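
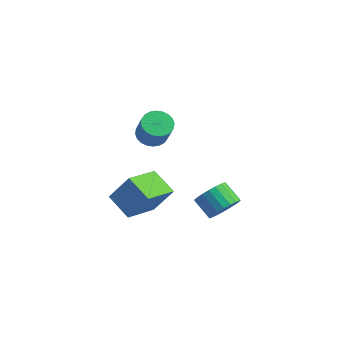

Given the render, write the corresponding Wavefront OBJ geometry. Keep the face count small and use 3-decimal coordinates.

v -0.028 -1.464 1.528
v 0.641 -1.121 1.284
v 1.296 -1.513 2.528
v 0.628 -1.856 2.772
v 0.503 -0.887 1.43
v 1.159 -1.279 2.674
v 0.285 -0.741 1.591
v 0.94 -1.133 2.835
v 0.019 -0.705 1.743
v 0.674 -1.097 2.987
v -0.254 -0.785 1.861
v 0.401 -1.177 3.106
v -0.493 -0.968 1.929
v 0.162 -1.36 3.174
v -0.661 -1.226 1.936
v -0.005 -1.618 3.181
v -0.732 -1.521 1.881
v -0.077 -1.913 3.125
v -0.696 -1.807 1.772
v -0.041 -2.199 3.016
v -0.559 -2.041 1.626
v 0.097 -2.433 2.87
v -0.34 -2.187 1.465
v 0.315 -2.579 2.709
v -0.074 -2.223 1.313
v 0.581 -2.615 2.557
v 0.199 -2.143 1.194
v 0.854 -2.535 2.439
v 0.438 -1.96 1.126
v 1.093 -2.352 2.371
v 0.605 -1.702 1.119
v 1.261 -2.094 2.364
v 0.677 -1.407 1.175
v 1.332 -1.799 2.419
v -0.531 -0.718 -4.731
v -0.565 -2.669 -4.07
v -1.894 -0.454 -4.02
v -1.928 -2.405 -3.359
v 0.328 -0.235 -3.261
v 0.294 -2.186 -2.6
v -1.035 0.029 -2.55
v -1.069 -1.922 -1.889
v 3.274 -0.122 -3.23
v 3.812 0.012 -2.508
v 2.804 0.177 -1.788
v 2.266 0.042 -2.51
v 3.772 0.364 -2.644
v 2.764 0.528 -1.923
v 3.647 0.631 -2.88
v 2.639 0.795 -2.16
v 3.457 0.768 -3.177
v 2.449 0.932 -2.457
v 3.235 0.751 -3.484
v 2.227 0.915 -2.763
v 3.02 0.583 -3.746
v 2.012 0.747 -3.026
v 2.849 0.293 -3.919
v 1.841 0.458 -3.199
v 2.752 -0.068 -3.973
v 1.744 0.096 -3.253
v 2.745 -0.439 -3.899
v 1.736 -0.275 -3.179
v 2.829 -0.755 -3.709
v 1.821 -0.591 -2.988
v 2.99 -0.962 -3.436
v 1.982 -0.798 -2.716
v 3.201 -1.023 -3.128
v 2.192 -0.859 -2.407
v 3.424 -0.929 -2.837
v 2.416 -0.765 -2.116
v 3.621 -0.695 -2.614
v 2.613 -0.531 -1.894
v 3.758 -0.362 -2.498
v 2.75 -0.198 -1.778
f 2 1 5
f 2 5 3
f 3 5 6
f 3 6 4
f 5 1 7
f 5 7 6
f 6 7 8
f 6 8 4
f 7 1 9
f 7 9 8
f 8 9 10
f 8 10 4
f 9 1 11
f 9 11 10
f 10 11 12
f 10 12 4
f 11 1 13
f 11 13 12
f 12 13 14
f 12 14 4
f 13 1 15
f 13 15 14
f 14 15 16
f 14 16 4
f 15 1 17
f 15 17 16
f 16 17 18
f 16 18 4
f 17 1 19
f 17 19 18
f 18 19 20
f 18 20 4
f 19 1 21
f 19 21 20
f 20 21 22
f 20 22 4
f 21 1 23
f 21 23 22
f 22 23 24
f 22 24 4
f 23 1 25
f 23 25 24
f 24 25 26
f 24 26 4
f 25 1 27
f 25 27 26
f 26 27 28
f 26 28 4
f 27 1 29
f 27 29 28
f 28 29 30
f 28 30 4
f 29 1 31
f 29 31 30
f 30 31 32
f 30 32 4
f 31 1 33
f 31 33 32
f 32 33 34
f 32 34 4
f 33 1 2
f 33 2 34
f 34 2 3
f 34 3 4
f 36 38 35
f 39 36 35
f 35 38 37
f 37 39 35
f 36 42 38
f 40 36 39
f 40 42 36
f 38 42 37
f 41 39 37
f 37 42 41
f 41 40 39
f 42 40 41
f 44 43 47
f 44 47 45
f 45 47 48
f 45 48 46
f 47 43 49
f 47 49 48
f 48 49 50
f 48 50 46
f 49 43 51
f 49 51 50
f 50 51 52
f 50 52 46
f 51 43 53
f 51 53 52
f 52 53 54
f 52 54 46
f 53 43 55
f 53 55 54
f 54 55 56
f 54 56 46
f 55 43 57
f 55 57 56
f 56 57 58
f 56 58 46
f 57 43 59
f 57 59 58
f 58 59 60
f 58 60 46
f 59 43 61
f 59 61 60
f 60 61 62
f 60 62 46
f 61 43 63
f 61 63 62
f 62 63 64
f 62 64 46
f 63 43 65
f 63 65 64
f 64 65 66
f 64 66 46
f 65 43 67
f 65 67 66
f 66 67 68
f 66 68 46
f 67 43 69
f 67 69 68
f 68 69 70
f 68 70 46
f 69 43 71
f 69 71 70
f 70 71 72
f 70 72 46
f 71 43 73
f 71 73 72
f 72 73 74
f 72 74 46
f 73 43 44
f 73 44 74
f 74 44 45
f 74 45 46



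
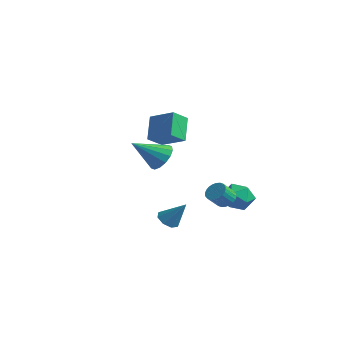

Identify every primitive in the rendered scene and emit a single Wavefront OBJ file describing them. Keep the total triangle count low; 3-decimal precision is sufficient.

v 2.307 0.713 -0.14
v 3.092 1.289 0.284
v 3.448 -0.469 -0.644
v 4.233 0.107 -0.22
v 3.523 -0.37 0.41
v 2.818 0.361 0.722
v 3.722 0.459 -1.082
v 3.017 1.19 -0.77
v 3.966 1.132 -0.298
v 3.844 0.62 0.624
v 2.696 0.2 -0.984
v 2.574 -0.312 -0.062
v 3.774 -1.044 0.281
v 4.443 -1.004 0.396
v 4.355 -1.777 1.174
v 3.686 -1.816 1.059
v 4.351 -0.823 0.566
v 4.262 -1.595 1.344
v 4.17 -0.675 0.692
v 4.082 -1.447 1.47
v 3.93 -0.583 0.756
v 3.841 -1.355 1.534
v 3.665 -0.561 0.747
v 3.577 -1.334 1.526
v 3.418 -0.613 0.668
v 3.329 -1.385 1.446
v 3.224 -0.731 0.529
v 3.136 -1.503 1.308
v 3.114 -0.896 0.353
v 3.026 -1.668 1.131
v 3.105 -1.083 0.166
v 3.017 -1.856 0.944
v 3.198 -1.265 -0.004
v 3.109 -2.037 0.774
v 3.378 -1.413 -0.13
v 3.29 -2.185 0.648
v 3.619 -1.505 -0.194
v 3.53 -2.277 0.584
v 3.883 -1.526 -0.186
v 3.795 -2.299 0.593
v 4.131 -1.475 -0.106
v 4.042 -2.247 0.672
v 4.324 -1.357 0.032
v 4.236 -2.129 0.811
v 4.434 -1.192 0.209
v 4.346 -1.964 0.987
v 2.419 -4.19 -0.797
v 2.939 -3.957 -1.254
v 3.401 -3.77 0.537
v 2.578 -3.553 -1.116
v 2.124 -3.522 -0.791
v 1.843 -3.883 -0.47
v 1.899 -4.424 -0.341
v 2.259 -4.828 -0.479
v 2.713 -4.858 -0.804
v 2.995 -4.498 -1.124
v -5.063 1.497 3.545
v -3.441 1.856 4.238
v -4.995 2.603 2.81
v -3.372 2.962 3.502
v -4.268 0.538 2.178
v -2.645 0.897 2.87
v -4.199 1.644 1.442
v -2.577 2.003 2.135
v -0.805 -1.609 2.293
v -0.491 -1.102 3.108
v -1.655 -3.131 3.567
v -0.97 -0.917 3.009
v -1.405 -0.917 2.719
v -1.679 -1.103 2.315
v -1.719 -1.424 1.904
v -1.514 -1.795 1.598
v -1.119 -2.116 1.478
v -0.64 -2.301 1.576
v -0.206 -2.3 1.866
v 0.069 -2.115 2.271
v 0.109 -1.793 2.681
v -0.096 -1.423 2.987
f 1 12 6
f 1 6 2
f 1 2 8
f 1 8 11
f 1 11 12
f 2 6 10
f 6 12 5
f 12 11 3
f 11 8 7
f 8 2 9
f 4 10 5
f 4 5 3
f 4 3 7
f 4 7 9
f 4 9 10
f 5 10 6
f 3 5 12
f 7 3 11
f 9 7 8
f 10 9 2
f 14 13 17
f 14 17 15
f 15 17 18
f 15 18 16
f 17 13 19
f 17 19 18
f 18 19 20
f 18 20 16
f 19 13 21
f 19 21 20
f 20 21 22
f 20 22 16
f 21 13 23
f 21 23 22
f 22 23 24
f 22 24 16
f 23 13 25
f 23 25 24
f 24 25 26
f 24 26 16
f 25 13 27
f 25 27 26
f 26 27 28
f 26 28 16
f 27 13 29
f 27 29 28
f 28 29 30
f 28 30 16
f 29 13 31
f 29 31 30
f 30 31 32
f 30 32 16
f 31 13 33
f 31 33 32
f 32 33 34
f 32 34 16
f 33 13 35
f 33 35 34
f 34 35 36
f 34 36 16
f 35 13 37
f 35 37 36
f 36 37 38
f 36 38 16
f 37 13 39
f 37 39 38
f 38 39 40
f 38 40 16
f 39 13 41
f 39 41 40
f 40 41 42
f 40 42 16
f 41 13 43
f 41 43 42
f 42 43 44
f 42 44 16
f 43 13 45
f 43 45 44
f 44 45 46
f 44 46 16
f 45 13 14
f 45 14 46
f 46 14 15
f 46 15 16
f 48 47 50
f 48 50 49
f 50 47 51
f 50 51 49
f 51 47 52
f 51 52 49
f 52 47 53
f 52 53 49
f 53 47 54
f 53 54 49
f 54 47 55
f 54 55 49
f 55 47 56
f 55 56 49
f 56 47 48
f 56 48 49
f 58 60 57
f 61 58 57
f 57 60 59
f 59 61 57
f 58 64 60
f 62 58 61
f 62 64 58
f 60 64 59
f 63 61 59
f 59 64 63
f 63 62 61
f 64 62 63
f 66 65 68
f 66 68 67
f 68 65 69
f 68 69 67
f 69 65 70
f 69 70 67
f 70 65 71
f 70 71 67
f 71 65 72
f 71 72 67
f 72 65 73
f 72 73 67
f 73 65 74
f 73 74 67
f 74 65 75
f 74 75 67
f 75 65 76
f 75 76 67
f 76 65 77
f 76 77 67
f 77 65 78
f 77 78 67
f 78 65 66
f 78 66 67



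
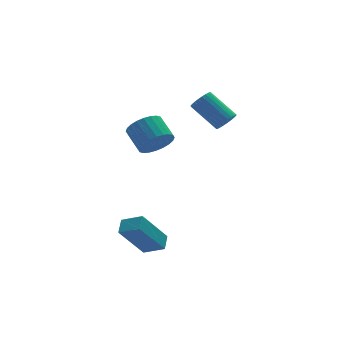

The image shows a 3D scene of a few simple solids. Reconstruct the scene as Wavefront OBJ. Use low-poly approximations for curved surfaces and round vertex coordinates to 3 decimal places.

v -3.765 -2.831 -0.979
v -3.397 -2.174 -0.63
v -4.52 -2.162 -1.442
v -4.152 -1.505 -1.092
v -2.528 -2.615 -2.688
v -2.16 -1.958 -2.338
v -3.283 -1.946 -3.15
v -2.915 -1.289 -2.801
v -1.879 0.123 2.474
v -1.007 0.144 2.697
v -1.21 1.238 3.388
v -2.081 1.217 3.166
v -1.006 0.331 2.4
v -1.209 1.426 3.091
v -1.138 0.487 2.115
v -1.341 1.581 2.806
v -1.383 0.588 1.884
v -1.586 1.682 2.575
v -1.704 0.617 1.743
v -1.906 1.712 2.434
v -2.051 0.572 1.713
v -2.253 1.666 2.405
v -2.371 0.458 1.8
v -2.574 1.552 2.491
v -2.617 0.293 1.989
v -2.82 1.387 2.68
v -2.75 0.102 2.252
v -2.953 1.196 2.943
v -2.751 -0.086 2.549
v -2.954 1.009 3.24
v -2.619 -0.241 2.834
v -2.822 0.853 3.525
v -2.374 -0.342 3.065
v -2.577 0.752 3.756
v -2.054 -0.372 3.206
v -2.256 0.723 3.897
v -1.707 -0.326 3.235
v -1.909 0.768 3.927
v -1.386 -0.212 3.149
v -1.589 0.882 3.84
v -1.14 -0.047 2.96
v -1.343 1.047 3.651
v 2.571 2.684 1.779
v 2.888 2.449 2.283
v 2.065 3.66 3.365
v 1.749 3.896 2.861
v 3.045 2.626 2.205
v 2.223 3.837 3.286
v 3.131 2.812 2.062
v 2.309 4.023 3.143
v 3.131 2.978 1.876
v 2.309 4.19 2.957
v 3.046 3.1 1.675
v 2.224 4.311 2.756
v 2.889 3.158 1.49
v 2.067 4.37 2.571
v 2.683 3.145 1.349
v 1.861 4.356 2.43
v 2.461 3.061 1.274
v 1.638 4.272 2.355
v 2.255 2.92 1.275
v 1.432 4.131 2.357
v 2.097 2.743 1.354
v 1.275 3.954 2.435
v 2.011 2.557 1.497
v 1.189 3.768 2.578
v 2.011 2.39 1.683
v 1.189 3.602 2.764
v 2.096 2.269 1.884
v 1.274 3.48 2.965
v 2.253 2.21 2.069
v 1.431 3.422 3.15
v 2.459 2.224 2.21
v 1.637 3.435 3.291
v 2.682 2.308 2.285
v 1.859 3.519 3.366
f 2 4 1
f 5 2 1
f 1 4 3
f 3 5 1
f 2 8 4
f 6 2 5
f 6 8 2
f 4 8 3
f 7 5 3
f 3 8 7
f 7 6 5
f 8 6 7
f 10 9 13
f 10 13 11
f 11 13 14
f 11 14 12
f 13 9 15
f 13 15 14
f 14 15 16
f 14 16 12
f 15 9 17
f 15 17 16
f 16 17 18
f 16 18 12
f 17 9 19
f 17 19 18
f 18 19 20
f 18 20 12
f 19 9 21
f 19 21 20
f 20 21 22
f 20 22 12
f 21 9 23
f 21 23 22
f 22 23 24
f 22 24 12
f 23 9 25
f 23 25 24
f 24 25 26
f 24 26 12
f 25 9 27
f 25 27 26
f 26 27 28
f 26 28 12
f 27 9 29
f 27 29 28
f 28 29 30
f 28 30 12
f 29 9 31
f 29 31 30
f 30 31 32
f 30 32 12
f 31 9 33
f 31 33 32
f 32 33 34
f 32 34 12
f 33 9 35
f 33 35 34
f 34 35 36
f 34 36 12
f 35 9 37
f 35 37 36
f 36 37 38
f 36 38 12
f 37 9 39
f 37 39 38
f 38 39 40
f 38 40 12
f 39 9 41
f 39 41 40
f 40 41 42
f 40 42 12
f 41 9 10
f 41 10 42
f 42 10 11
f 42 11 12
f 44 43 47
f 44 47 45
f 45 47 48
f 45 48 46
f 47 43 49
f 47 49 48
f 48 49 50
f 48 50 46
f 49 43 51
f 49 51 50
f 50 51 52
f 50 52 46
f 51 43 53
f 51 53 52
f 52 53 54
f 52 54 46
f 53 43 55
f 53 55 54
f 54 55 56
f 54 56 46
f 55 43 57
f 55 57 56
f 56 57 58
f 56 58 46
f 57 43 59
f 57 59 58
f 58 59 60
f 58 60 46
f 59 43 61
f 59 61 60
f 60 61 62
f 60 62 46
f 61 43 63
f 61 63 62
f 62 63 64
f 62 64 46
f 63 43 65
f 63 65 64
f 64 65 66
f 64 66 46
f 65 43 67
f 65 67 66
f 66 67 68
f 66 68 46
f 67 43 69
f 67 69 68
f 68 69 70
f 68 70 46
f 69 43 71
f 69 71 70
f 70 71 72
f 70 72 46
f 71 43 73
f 71 73 72
f 72 73 74
f 72 74 46
f 73 43 75
f 73 75 74
f 74 75 76
f 74 76 46
f 75 43 44
f 75 44 76
f 76 44 45
f 76 45 46



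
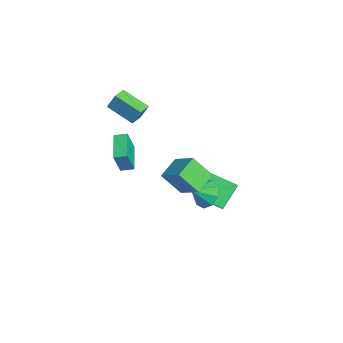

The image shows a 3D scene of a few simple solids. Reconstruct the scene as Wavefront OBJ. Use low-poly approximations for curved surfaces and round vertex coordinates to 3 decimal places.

v -1.343 -3.534 0.636
v -0.902 -4.002 2.264
v -1.156 -2.725 0.818
v -0.715 -3.193 2.446
v 0.495 -3.827 0.054
v 0.936 -4.295 1.682
v 0.682 -3.018 0.236
v 1.123 -3.486 1.864
v 2.979 0.243 1.009
v 2.58 -0.858 2.401
v 4.26 1.064 2.025
v 3.861 -0.037 3.418
v 4.039 -0.783 0.502
v 3.64 -1.884 1.895
v 5.32 0.038 1.519
v 4.921 -1.063 2.911
v -0.034 0.897 -3.636
v 1.177 0.645 -2.471
v -1.003 1.992 -2.393
v 0.208 1.74 -1.227
v 0.872 2.4 -4.253
v 2.083 2.148 -3.087
v -0.097 3.495 -3.009
v 1.114 3.243 -1.844
v 2.164 1.105 -1.467
v 2.891 0.816 -2.197
v 2.496 0.135 -0.753
v 3.191 1.276 -1.713
v 3.011 1.655 -1.114
v 2.434 1.777 -0.68
v 1.731 1.585 -0.614
v 1.23 1.168 -0.948
v 1.167 0.722 -1.524
v 1.569 0.455 -2.074
v 2.25 0.492 -2.34
v -4.821 -3.334 2.417
v -4.608 -2.844 3.536
v -3.609 -1.951 1.581
v -3.396 -1.461 2.7
v -4.024 -3.959 2.54
v -3.811 -3.469 3.659
v -2.812 -2.576 1.704
v -2.599 -2.086 2.823
f 2 4 1
f 5 2 1
f 1 4 3
f 3 5 1
f 2 8 4
f 6 2 5
f 6 8 2
f 4 8 3
f 7 5 3
f 3 8 7
f 7 6 5
f 8 6 7
f 10 12 9
f 13 10 9
f 9 12 11
f 11 13 9
f 10 16 12
f 14 10 13
f 14 16 10
f 12 16 11
f 15 13 11
f 11 16 15
f 15 14 13
f 16 14 15
f 18 20 17
f 21 18 17
f 17 20 19
f 19 21 17
f 18 24 20
f 22 18 21
f 22 24 18
f 20 24 19
f 23 21 19
f 19 24 23
f 23 22 21
f 24 22 23
f 26 25 28
f 26 28 27
f 28 25 29
f 28 29 27
f 29 25 30
f 29 30 27
f 30 25 31
f 30 31 27
f 31 25 32
f 31 32 27
f 32 25 33
f 32 33 27
f 33 25 34
f 33 34 27
f 34 25 35
f 34 35 27
f 35 25 26
f 35 26 27
f 37 39 36
f 40 37 36
f 36 39 38
f 38 40 36
f 37 43 39
f 41 37 40
f 41 43 37
f 39 43 38
f 42 40 38
f 38 43 42
f 42 41 40
f 43 41 42



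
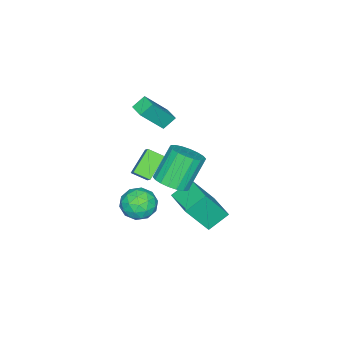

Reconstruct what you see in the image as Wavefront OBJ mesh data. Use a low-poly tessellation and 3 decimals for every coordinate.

v 3.214 1.344 1.611
v 4.004 1.659 2.056
v 2.936 1.992 3.714
v 2.146 1.676 3.269
v 3.844 2.015 1.882
v 2.777 2.348 3.54
v 3.559 2.238 1.654
v 2.492 2.571 3.312
v 3.206 2.284 1.418
v 2.139 2.617 3.076
v 2.855 2.144 1.22
v 1.788 2.476 2.878
v 2.574 1.845 1.099
v 1.507 2.177 2.758
v 2.42 1.447 1.08
v 1.353 1.779 2.738
v 2.424 1.028 1.166
v 1.356 1.361 2.824
v 2.583 0.672 1.34
v 1.516 1.005 2.998
v 2.868 0.449 1.568
v 1.801 0.782 3.226
v 3.221 0.403 1.804
v 2.154 0.736 3.462
v 3.572 0.544 2.002
v 2.505 0.876 3.66
v 3.853 0.843 2.122
v 2.786 1.175 3.781
v 4.007 1.241 2.142
v 2.94 1.573 3.8
v -2.604 -4.367 0.98
v -3.212 -3.976 1.58
v -3.776 -3.664 -0.666
v -4.384 -3.273 -0.066
v -2.116 -3.587 0.966
v -2.724 -3.196 1.566
v -3.288 -2.884 -0.68
v -3.896 -2.493 -0.08
v 1.534 1.713 -1.937
v 0.601 2.318 -1.189
v 2.559 3.097 -1.779
v 1.626 3.703 -1.032
v 2.394 0.877 -0.188
v 1.461 1.483 0.559
v 3.419 2.262 -0.031
v 2.486 2.867 0.717
v -2.263 -4.31 -4.222
v -3.633 -4.234 -3.252
v -2.54 -3.453 -4.679
v -3.91 -3.378 -3.709
v -1.85 -3.882 -3.671
v -3.22 -3.807 -2.701
v -2.127 -3.026 -4.128
v -3.497 -2.95 -3.158
v 3.06 0.138 -1.538
v 3.679 -0.664 -1.651
v 1.881 -0.856 -0.949
v 2.5 -1.658 -1.062
v 2.702 -0.954 -0.353
v 3.431 -0.339 -0.716
v 2.129 -1.181 -1.884
v 2.858 -0.566 -2.247
v 3.104 -1.479 -1.864
v 3.458 -1.339 -0.918
v 2.102 -0.181 -1.682
v 2.456 -0.041 -0.736
v 3.473 -0.176 -1.646
v 2.087 -1.344 -0.954
v 2.206 -0.93 -0.537
v 2.57 -1.402 -0.603
v 3.327 0.015 -1.097
v 3.691 -0.457 -1.163
v 3.117 -0.627 -0.4
v 1.869 -1.063 -1.437
v 2.233 -1.535 -1.503
v 2.99 -0.118 -1.997
v 3.354 -0.59 -2.063
v 2.443 -0.893 -2.2
v 3.499 -1.126 -1.838
v 2.806 -1.71 -1.492
v 2.588 -1.43 -1.975
v 3.016 -1.069 -2.189
v 3.707 -1.044 -1.282
v 3.014 -1.628 -0.936
v 3.133 -1.214 -0.519
v 3.561 -0.853 -0.733
v 3.369 -1.523 -1.407
v 2.546 0.108 -1.664
v 1.853 -0.476 -1.318
v 1.999 -0.667 -1.867
v 2.427 -0.306 -2.081
v 2.754 0.19 -1.108
v 2.061 -0.394 -0.762
v 2.544 -0.451 -0.411
v 2.972 -0.09 -0.625
v 2.191 0.003 -1.193
f 2 1 5
f 2 5 3
f 3 5 6
f 3 6 4
f 5 1 7
f 5 7 6
f 6 7 8
f 6 8 4
f 7 1 9
f 7 9 8
f 8 9 10
f 8 10 4
f 9 1 11
f 9 11 10
f 10 11 12
f 10 12 4
f 11 1 13
f 11 13 12
f 12 13 14
f 12 14 4
f 13 1 15
f 13 15 14
f 14 15 16
f 14 16 4
f 15 1 17
f 15 17 16
f 16 17 18
f 16 18 4
f 17 1 19
f 17 19 18
f 18 19 20
f 18 20 4
f 19 1 21
f 19 21 20
f 20 21 22
f 20 22 4
f 21 1 23
f 21 23 22
f 22 23 24
f 22 24 4
f 23 1 25
f 23 25 24
f 24 25 26
f 24 26 4
f 25 1 27
f 25 27 26
f 26 27 28
f 26 28 4
f 27 1 29
f 27 29 28
f 28 29 30
f 28 30 4
f 29 1 2
f 29 2 30
f 30 2 3
f 30 3 4
f 32 34 31
f 35 32 31
f 31 34 33
f 33 35 31
f 32 38 34
f 36 32 35
f 36 38 32
f 34 38 33
f 37 35 33
f 33 38 37
f 37 36 35
f 38 36 37
f 40 42 39
f 43 40 39
f 39 42 41
f 41 43 39
f 40 46 42
f 44 40 43
f 44 46 40
f 42 46 41
f 45 43 41
f 41 46 45
f 45 44 43
f 46 44 45
f 48 50 47
f 51 48 47
f 47 50 49
f 49 51 47
f 48 54 50
f 52 48 51
f 52 54 48
f 50 54 49
f 53 51 49
f 49 54 53
f 53 52 51
f 54 52 53
f 55 92 71
f 92 66 95
f 71 95 60
f 92 95 71
f 55 71 67
f 71 60 72
f 67 72 56
f 71 72 67
f 55 67 76
f 67 56 77
f 76 77 62
f 67 77 76
f 55 76 88
f 76 62 91
f 88 91 65
f 76 91 88
f 55 88 92
f 88 65 96
f 92 96 66
f 88 96 92
f 56 72 83
f 72 60 86
f 83 86 64
f 72 86 83
f 60 95 73
f 95 66 94
f 73 94 59
f 95 94 73
f 66 96 93
f 96 65 89
f 93 89 57
f 96 89 93
f 65 91 90
f 91 62 78
f 90 78 61
f 91 78 90
f 62 77 82
f 77 56 79
f 82 79 63
f 77 79 82
f 58 84 70
f 84 64 85
f 70 85 59
f 84 85 70
f 58 70 68
f 70 59 69
f 68 69 57
f 70 69 68
f 58 68 75
f 68 57 74
f 75 74 61
f 68 74 75
f 58 75 80
f 75 61 81
f 80 81 63
f 75 81 80
f 58 80 84
f 80 63 87
f 84 87 64
f 80 87 84
f 59 85 73
f 85 64 86
f 73 86 60
f 85 86 73
f 57 69 93
f 69 59 94
f 93 94 66
f 69 94 93
f 61 74 90
f 74 57 89
f 90 89 65
f 74 89 90
f 63 81 82
f 81 61 78
f 82 78 62
f 81 78 82
f 64 87 83
f 87 63 79
f 83 79 56
f 87 79 83



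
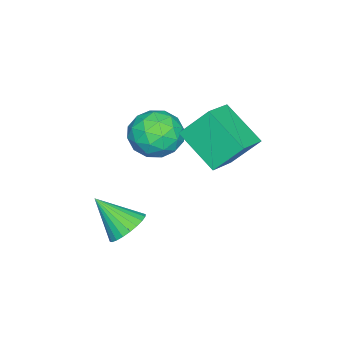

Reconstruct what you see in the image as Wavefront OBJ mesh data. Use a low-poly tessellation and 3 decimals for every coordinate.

v -2.518 -1.39 -0.67
v -2.925 -0.328 0.659
v -1.959 0.312 -1.859
v -2.367 1.374 -0.529
v -1.093 -1.494 -0.151
v -1.501 -0.432 1.179
v -0.535 0.208 -1.339
v -0.942 1.27 -0.01
v 1.099 -2.568 -4.543
v 2.019 -2.564 -4.569
v 1.141 -3.952 -3.257
v 1.955 -2.325 -4.309
v 1.761 -2.122 -4.085
v 1.466 -1.988 -3.931
v 1.116 -1.941 -3.869
v 0.762 -1.991 -3.911
v 0.461 -2.128 -4.049
v 0.256 -2.332 -4.261
v 0.18 -2.572 -4.517
v 0.243 -2.811 -4.777
v 0.437 -3.013 -5.001
v 0.732 -3.148 -5.156
v 1.083 -3.194 -5.217
v 1.436 -3.145 -5.175
v 1.738 -3.008 -5.038
v 1.943 -2.804 -4.825
v -2.583 -2.448 -1.159
v -1.649 -2.998 -1.719
v -3.851 -3.582 -2.161
v -2.917 -4.132 -2.721
v -3.107 -4.315 -1.53
v -2.324 -3.614 -0.911
v -3.176 -2.966 -2.969
v -2.393 -2.265 -2.35
v -2.016 -3.318 -2.838
v -1.973 -4.151 -1.948
v -3.527 -2.429 -1.932
v -3.484 -3.262 -1.042
v -2.005 -2.624 -1.351
v -3.495 -3.956 -2.529
v -3.607 -4.064 -1.829
v -3.058 -4.387 -2.158
v -2.401 -2.986 -0.876
v -1.852 -3.309 -1.205
v -2.709 -4.083 -1.094
v -3.648 -3.271 -2.675
v -3.099 -3.594 -3.004
v -2.442 -2.193 -1.722
v -1.893 -2.516 -2.051
v -2.791 -2.497 -2.786
v -1.671 -3.135 -2.338
v -2.417 -3.801 -2.927
v -2.569 -3.116 -3.072
v -2.109 -2.704 -2.709
v -1.646 -3.625 -1.815
v -2.392 -4.291 -2.404
v -2.503 -4.399 -1.704
v -2.043 -3.987 -1.34
v -1.862 -3.813 -2.473
v -3.108 -2.289 -1.476
v -3.854 -2.955 -2.065
v -3.457 -2.593 -2.54
v -2.997 -2.181 -2.176
v -3.083 -2.779 -0.953
v -3.829 -3.445 -1.542
v -3.391 -3.876 -1.171
v -2.931 -3.464 -0.808
v -3.638 -2.767 -1.407
f 2 4 1
f 5 2 1
f 1 4 3
f 3 5 1
f 2 8 4
f 6 2 5
f 6 8 2
f 4 8 3
f 7 5 3
f 3 8 7
f 7 6 5
f 8 6 7
f 10 9 12
f 10 12 11
f 12 9 13
f 12 13 11
f 13 9 14
f 13 14 11
f 14 9 15
f 14 15 11
f 15 9 16
f 15 16 11
f 16 9 17
f 16 17 11
f 17 9 18
f 17 18 11
f 18 9 19
f 18 19 11
f 19 9 20
f 19 20 11
f 20 9 21
f 20 21 11
f 21 9 22
f 21 22 11
f 22 9 23
f 22 23 11
f 23 9 24
f 23 24 11
f 24 9 25
f 24 25 11
f 25 9 26
f 25 26 11
f 26 9 10
f 26 10 11
f 27 64 43
f 64 38 67
f 43 67 32
f 64 67 43
f 27 43 39
f 43 32 44
f 39 44 28
f 43 44 39
f 27 39 48
f 39 28 49
f 48 49 34
f 39 49 48
f 27 48 60
f 48 34 63
f 60 63 37
f 48 63 60
f 27 60 64
f 60 37 68
f 64 68 38
f 60 68 64
f 28 44 55
f 44 32 58
f 55 58 36
f 44 58 55
f 32 67 45
f 67 38 66
f 45 66 31
f 67 66 45
f 38 68 65
f 68 37 61
f 65 61 29
f 68 61 65
f 37 63 62
f 63 34 50
f 62 50 33
f 63 50 62
f 34 49 54
f 49 28 51
f 54 51 35
f 49 51 54
f 30 56 42
f 56 36 57
f 42 57 31
f 56 57 42
f 30 42 40
f 42 31 41
f 40 41 29
f 42 41 40
f 30 40 47
f 40 29 46
f 47 46 33
f 40 46 47
f 30 47 52
f 47 33 53
f 52 53 35
f 47 53 52
f 30 52 56
f 52 35 59
f 56 59 36
f 52 59 56
f 31 57 45
f 57 36 58
f 45 58 32
f 57 58 45
f 29 41 65
f 41 31 66
f 65 66 38
f 41 66 65
f 33 46 62
f 46 29 61
f 62 61 37
f 46 61 62
f 35 53 54
f 53 33 50
f 54 50 34
f 53 50 54
f 36 59 55
f 59 35 51
f 55 51 28
f 59 51 55



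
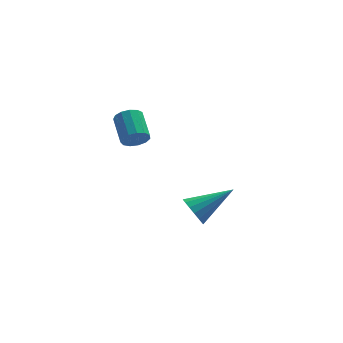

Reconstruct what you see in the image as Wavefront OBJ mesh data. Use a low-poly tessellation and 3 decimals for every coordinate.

v -0.622 -0.601 -2.631
v -0.308 -0.326 -3.337
v 1.282 -0.259 -1.649
v -0.454 -0.003 -3.166
v -0.638 0.182 -2.874
v -0.819 0.188 -2.525
v -0.954 0.013 -2.201
v -1.014 -0.303 -1.975
v -0.984 -0.687 -1.9
v -0.871 -1.051 -1.992
v -0.701 -1.312 -2.23
v -0.513 -1.411 -2.561
v -0.35 -1.324 -2.907
v -0.249 -1.071 -3.19
v -0.234 -0.711 -3.345
v -3.235 -1.089 2.747
v -2.867 -1.309 3.248
v -2.956 0.008 3.894
v -3.325 0.229 3.393
v -2.63 -1.17 2.997
v -2.72 0.147 3.643
v -2.585 -1.005 2.667
v -2.675 0.312 3.313
v -2.747 -0.867 2.362
v -2.837 0.451 3.008
v -3.064 -0.798 2.179
v -3.153 0.519 2.826
v -3.435 -0.822 2.177
v -3.524 0.495 2.823
v -3.743 -0.931 2.355
v -3.832 0.386 3.002
v -3.889 -1.089 2.658
v -3.979 0.228 3.304
v -3.828 -1.248 2.989
v -3.918 0.069 3.635
v -3.579 -1.355 3.243
v -3.668 -0.038 3.889
v -3.221 -1.379 3.34
v -3.31 -0.061 3.986
f 2 1 4
f 2 4 3
f 4 1 5
f 4 5 3
f 5 1 6
f 5 6 3
f 6 1 7
f 6 7 3
f 7 1 8
f 7 8 3
f 8 1 9
f 8 9 3
f 9 1 10
f 9 10 3
f 10 1 11
f 10 11 3
f 11 1 12
f 11 12 3
f 12 1 13
f 12 13 3
f 13 1 14
f 13 14 3
f 14 1 15
f 14 15 3
f 15 1 2
f 15 2 3
f 17 16 20
f 17 20 18
f 18 20 21
f 18 21 19
f 20 16 22
f 20 22 21
f 21 22 23
f 21 23 19
f 22 16 24
f 22 24 23
f 23 24 25
f 23 25 19
f 24 16 26
f 24 26 25
f 25 26 27
f 25 27 19
f 26 16 28
f 26 28 27
f 27 28 29
f 27 29 19
f 28 16 30
f 28 30 29
f 29 30 31
f 29 31 19
f 30 16 32
f 30 32 31
f 31 32 33
f 31 33 19
f 32 16 34
f 32 34 33
f 33 34 35
f 33 35 19
f 34 16 36
f 34 36 35
f 35 36 37
f 35 37 19
f 36 16 38
f 36 38 37
f 37 38 39
f 37 39 19
f 38 16 17
f 38 17 39
f 39 17 18
f 39 18 19



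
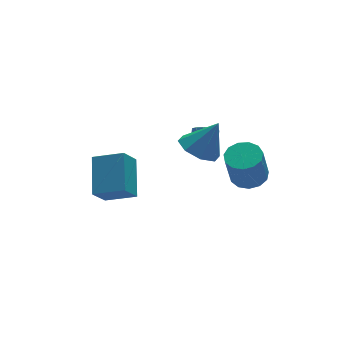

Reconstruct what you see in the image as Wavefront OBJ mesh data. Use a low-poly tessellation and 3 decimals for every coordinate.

v 3.533 1.909 -0.438
v 3.913 2.116 -0.896
v 4.387 2.919 -0.139
v 4.007 2.711 0.318
v 3.617 2.311 -0.916
v 4.09 3.113 -0.16
v 3.294 2.377 -0.785
v 3.767 3.179 -0.028
v 3.047 2.295 -0.544
v 3.52 3.097 0.213
v 2.954 2.09 -0.269
v 3.428 2.893 0.488
v 3.046 1.828 -0.048
v 3.519 2.63 0.709
v 3.292 1.591 0.049
v 3.765 2.394 0.806
v 3.615 1.456 -0.009
v 4.088 2.258 0.748
v 3.912 1.464 -0.203
v 4.385 2.266 0.554
v 4.089 1.613 -0.472
v 4.562 2.415 0.285
v 4.089 1.856 -0.73
v 4.562 2.659 0.027
v 3.327 -2.934 1.638
v 3.832 -3.605 1.658
v 3.377 -3.897 3.322
v 2.873 -3.226 3.302
v 4.095 -3.236 1.795
v 3.641 -3.528 3.459
v 4.115 -2.771 1.881
v 3.66 -3.063 3.546
v 3.884 -2.358 1.891
v 3.429 -2.65 3.555
v 3.477 -2.128 1.82
v 3.022 -2.42 3.484
v 3.022 -2.153 1.691
v 2.567 -2.445 3.356
v 2.664 -2.427 1.546
v 2.209 -2.719 3.21
v 2.517 -2.861 1.429
v 2.062 -3.153 3.094
v 2.627 -3.319 1.379
v 2.172 -3.611 3.043
v 2.959 -3.654 1.411
v 2.505 -3.946 3.075
v 3.409 -3.761 1.515
v 2.954 -4.053 3.179
v -1.65 1.059 -1.388
v -2.407 0.651 -0.374
v -0.988 2.627 -0.263
v -1.746 2.219 0.751
v -0.494 0.201 -0.871
v -1.252 -0.207 0.143
v 0.167 1.769 0.254
v -0.59 1.361 1.268
v 2.85 0.989 0.665
v 3.685 0.59 0.149
v 3.73 0.831 2.215
v 3.717 1.398 0.213
v 3.241 1.966 0.542
v 2.536 1.963 0.943
v 2.014 1.389 1.181
v 1.982 0.58 1.116
v 2.458 0.012 0.788
v 3.163 0.015 0.387
f 2 1 5
f 2 5 3
f 3 5 6
f 3 6 4
f 5 1 7
f 5 7 6
f 6 7 8
f 6 8 4
f 7 1 9
f 7 9 8
f 8 9 10
f 8 10 4
f 9 1 11
f 9 11 10
f 10 11 12
f 10 12 4
f 11 1 13
f 11 13 12
f 12 13 14
f 12 14 4
f 13 1 15
f 13 15 14
f 14 15 16
f 14 16 4
f 15 1 17
f 15 17 16
f 16 17 18
f 16 18 4
f 17 1 19
f 17 19 18
f 18 19 20
f 18 20 4
f 19 1 21
f 19 21 20
f 20 21 22
f 20 22 4
f 21 1 23
f 21 23 22
f 22 23 24
f 22 24 4
f 23 1 2
f 23 2 24
f 24 2 3
f 24 3 4
f 26 25 29
f 26 29 27
f 27 29 30
f 27 30 28
f 29 25 31
f 29 31 30
f 30 31 32
f 30 32 28
f 31 25 33
f 31 33 32
f 32 33 34
f 32 34 28
f 33 25 35
f 33 35 34
f 34 35 36
f 34 36 28
f 35 25 37
f 35 37 36
f 36 37 38
f 36 38 28
f 37 25 39
f 37 39 38
f 38 39 40
f 38 40 28
f 39 25 41
f 39 41 40
f 40 41 42
f 40 42 28
f 41 25 43
f 41 43 42
f 42 43 44
f 42 44 28
f 43 25 45
f 43 45 44
f 44 45 46
f 44 46 28
f 45 25 47
f 45 47 46
f 46 47 48
f 46 48 28
f 47 25 26
f 47 26 48
f 48 26 27
f 48 27 28
f 50 52 49
f 53 50 49
f 49 52 51
f 51 53 49
f 50 56 52
f 54 50 53
f 54 56 50
f 52 56 51
f 55 53 51
f 51 56 55
f 55 54 53
f 56 54 55
f 58 57 60
f 58 60 59
f 60 57 61
f 60 61 59
f 61 57 62
f 61 62 59
f 62 57 63
f 62 63 59
f 63 57 64
f 63 64 59
f 64 57 65
f 64 65 59
f 65 57 66
f 65 66 59
f 66 57 58
f 66 58 59



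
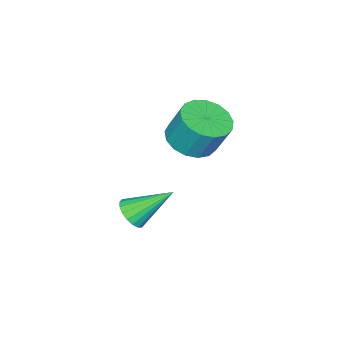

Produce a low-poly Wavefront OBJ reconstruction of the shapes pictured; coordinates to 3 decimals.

v 1.864 3.486 2.163
v 2.681 3.857 2.015
v 2.634 4.445 3.23
v 1.816 4.074 3.377
v 2.403 4.154 1.861
v 2.355 4.742 3.075
v 2 4.298 1.775
v 1.953 4.886 2.99
v 1.567 4.256 1.779
v 1.52 4.844 2.994
v 1.201 4.038 1.87
v 1.154 4.625 3.085
v 0.988 3.693 2.029
v 0.94 4.28 3.243
v 0.974 3.301 2.218
v 0.927 3.888 3.433
v 1.165 2.951 2.394
v 1.118 3.538 3.609
v 1.515 2.724 2.518
v 1.468 3.311 3.732
v 1.946 2.672 2.56
v 1.899 3.259 3.774
v 2.357 2.806 2.511
v 2.31 3.393 3.725
v 2.656 3.096 2.382
v 2.609 3.683 3.597
v 2.773 3.475 2.203
v 2.725 4.063 3.418
v 3.469 2.311 -1.088
v 3.796 2.801 -1.338
v 2.671 3.389 -0.012
v 3.562 2.791 -1.501
v 3.31 2.685 -1.582
v 3.09 2.506 -1.565
v 2.945 2.287 -1.454
v 2.903 2.074 -1.27
v 2.974 1.907 -1.05
v 3.143 1.82 -0.838
v 3.376 1.83 -0.675
v 3.628 1.936 -0.594
v 3.849 2.116 -0.611
v 3.994 2.334 -0.722
v 4.035 2.548 -0.906
v 3.964 2.715 -1.125
f 2 1 5
f 2 5 3
f 3 5 6
f 3 6 4
f 5 1 7
f 5 7 6
f 6 7 8
f 6 8 4
f 7 1 9
f 7 9 8
f 8 9 10
f 8 10 4
f 9 1 11
f 9 11 10
f 10 11 12
f 10 12 4
f 11 1 13
f 11 13 12
f 12 13 14
f 12 14 4
f 13 1 15
f 13 15 14
f 14 15 16
f 14 16 4
f 15 1 17
f 15 17 16
f 16 17 18
f 16 18 4
f 17 1 19
f 17 19 18
f 18 19 20
f 18 20 4
f 19 1 21
f 19 21 20
f 20 21 22
f 20 22 4
f 21 1 23
f 21 23 22
f 22 23 24
f 22 24 4
f 23 1 25
f 23 25 24
f 24 25 26
f 24 26 4
f 25 1 27
f 25 27 26
f 26 27 28
f 26 28 4
f 27 1 2
f 27 2 28
f 28 2 3
f 28 3 4
f 30 29 32
f 30 32 31
f 32 29 33
f 32 33 31
f 33 29 34
f 33 34 31
f 34 29 35
f 34 35 31
f 35 29 36
f 35 36 31
f 36 29 37
f 36 37 31
f 37 29 38
f 37 38 31
f 38 29 39
f 38 39 31
f 39 29 40
f 39 40 31
f 40 29 41
f 40 41 31
f 41 29 42
f 41 42 31
f 42 29 43
f 42 43 31
f 43 29 44
f 43 44 31
f 44 29 30
f 44 30 31



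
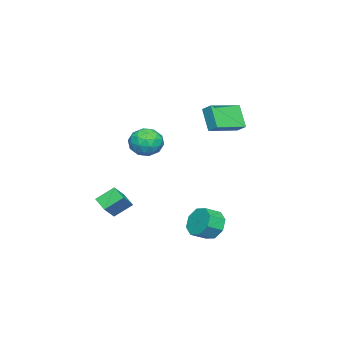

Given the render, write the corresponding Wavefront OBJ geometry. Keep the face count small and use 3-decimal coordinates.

v 3.324 4.141 -2.267
v 4.043 4.523 -2.93
v 4.836 3.921 -2.416
v 4.116 3.539 -1.753
v 3.96 4.976 -2.271
v 4.753 4.374 -1.757
v 3.505 4.94 -1.61
v 4.297 4.338 -1.096
v 2.943 4.436 -1.334
v 3.736 3.834 -0.82
v 2.604 3.759 -1.604
v 3.397 3.157 -1.09
v 2.687 3.306 -2.263
v 3.48 2.704 -1.749
v 3.143 3.342 -2.924
v 3.935 2.74 -2.41
v 3.704 3.846 -3.2
v 4.497 3.244 -2.686
v 0.638 -0.452 3.275
v 1.049 -0.066 2.326
v 2.111 -1.434 3.514
v 2.522 -1.048 2.565
v 2.415 -0.375 3.434
v 1.505 0.231 3.286
v 1.655 -1.731 2.554
v 0.745 -1.125 2.406
v 1.677 -0.857 1.88
v 2.147 -0.019 2.424
v 1.013 -1.481 3.416
v 1.483 -0.643 3.96
v 0.714 -0.173 2.78
v 2.446 -1.327 3.06
v 2.383 -0.932 3.571
v 2.625 -0.705 3.013
v 0.982 0.002 3.344
v 1.224 0.229 2.786
v 2.027 0.047 3.437
v 1.936 -1.729 3.054
v 2.178 -1.502 2.496
v 0.535 -0.795 2.827
v 0.777 -0.568 2.269
v 1.133 -1.547 2.403
v 1.325 -0.411 1.96
v 2.191 -0.988 2.1
v 1.681 -1.39 2.093
v 1.146 -1.033 2.007
v 1.601 0.082 2.279
v 2.467 -0.495 2.42
v 2.405 -0.1 2.93
v 1.869 0.256 2.844
v 1.971 -0.383 2.017
v 0.693 -1.005 3.42
v 1.559 -1.582 3.561
v 1.291 -1.756 2.996
v 0.755 -1.4 2.91
v 0.969 -0.512 3.74
v 1.835 -1.089 3.88
v 2.014 -0.467 3.833
v 1.479 -0.11 3.747
v 1.189 -1.117 3.823
v -3.13 0.817 4.277
v -2.83 1.479 4.756
v -4.969 1.939 3.879
v -4.669 2.6 4.358
v -2.391 1.52 2.842
v -2.091 2.181 3.321
v -4.23 2.641 2.444
v -3.93 3.303 2.923
v 0.412 -3.961 -3.182
v -0.243 -3.023 -2.325
v 1.001 -3.103 -3.671
v 0.345 -2.164 -2.814
v 1.415 -4.116 -2.246
v 0.759 -3.177 -1.389
v 2.003 -3.257 -2.735
v 1.348 -2.319 -1.878
f 2 1 5
f 2 5 3
f 3 5 6
f 3 6 4
f 5 1 7
f 5 7 6
f 6 7 8
f 6 8 4
f 7 1 9
f 7 9 8
f 8 9 10
f 8 10 4
f 9 1 11
f 9 11 10
f 10 11 12
f 10 12 4
f 11 1 13
f 11 13 12
f 12 13 14
f 12 14 4
f 13 1 15
f 13 15 14
f 14 15 16
f 14 16 4
f 15 1 17
f 15 17 16
f 16 17 18
f 16 18 4
f 17 1 2
f 17 2 18
f 18 2 3
f 18 3 4
f 19 56 35
f 56 30 59
f 35 59 24
f 56 59 35
f 19 35 31
f 35 24 36
f 31 36 20
f 35 36 31
f 19 31 40
f 31 20 41
f 40 41 26
f 31 41 40
f 19 40 52
f 40 26 55
f 52 55 29
f 40 55 52
f 19 52 56
f 52 29 60
f 56 60 30
f 52 60 56
f 20 36 47
f 36 24 50
f 47 50 28
f 36 50 47
f 24 59 37
f 59 30 58
f 37 58 23
f 59 58 37
f 30 60 57
f 60 29 53
f 57 53 21
f 60 53 57
f 29 55 54
f 55 26 42
f 54 42 25
f 55 42 54
f 26 41 46
f 41 20 43
f 46 43 27
f 41 43 46
f 22 48 34
f 48 28 49
f 34 49 23
f 48 49 34
f 22 34 32
f 34 23 33
f 32 33 21
f 34 33 32
f 22 32 39
f 32 21 38
f 39 38 25
f 32 38 39
f 22 39 44
f 39 25 45
f 44 45 27
f 39 45 44
f 22 44 48
f 44 27 51
f 48 51 28
f 44 51 48
f 23 49 37
f 49 28 50
f 37 50 24
f 49 50 37
f 21 33 57
f 33 23 58
f 57 58 30
f 33 58 57
f 25 38 54
f 38 21 53
f 54 53 29
f 38 53 54
f 27 45 46
f 45 25 42
f 46 42 26
f 45 42 46
f 28 51 47
f 51 27 43
f 47 43 20
f 51 43 47
f 62 64 61
f 65 62 61
f 61 64 63
f 63 65 61
f 62 68 64
f 66 62 65
f 66 68 62
f 64 68 63
f 67 65 63
f 63 68 67
f 67 66 65
f 68 66 67
f 70 72 69
f 73 70 69
f 69 72 71
f 71 73 69
f 70 76 72
f 74 70 73
f 74 76 70
f 72 76 71
f 75 73 71
f 71 76 75
f 75 74 73
f 76 74 75



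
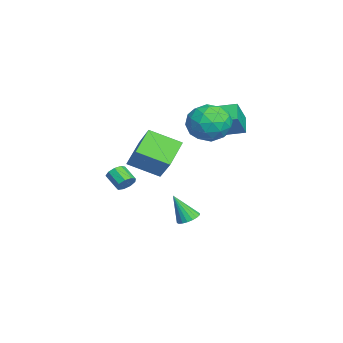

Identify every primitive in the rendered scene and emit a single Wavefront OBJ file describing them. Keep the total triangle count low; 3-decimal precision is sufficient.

v -1.561 1.794 -3.681
v -1.137 2.218 -3.428
v -1.699 1.026 -2.159
v -1.392 2.348 -3.386
v -1.68 2.369 -3.402
v -1.945 2.275 -3.473
v -2.133 2.087 -3.585
v -2.208 1.84 -3.716
v -2.155 1.585 -3.841
v -1.984 1.37 -3.933
v -1.729 1.24 -3.976
v -1.441 1.219 -3.96
v -1.177 1.313 -3.889
v -0.988 1.501 -3.776
v -0.913 1.748 -3.645
v -0.966 2.004 -3.521
v -1.494 3.727 3.742
v -0.288 3.526 3.528
v -1.952 2.054 2.732
v -0.746 1.853 2.518
v -1.199 1.743 3.668
v -0.916 2.777 4.292
v -1.324 2.803 1.968
v -1.041 3.837 2.592
v -0.183 2.955 2.432
v -0.106 2.3 3.483
v -2.134 3.28 2.777
v -2.057 2.625 3.828
v -0.851 3.774 3.724
v -1.389 1.806 2.536
v -1.655 1.742 3.212
v -0.947 1.624 3.087
v -1.22 3.333 4.173
v -0.511 3.215 4.047
v -1.047 2.167 4.129
v -1.729 2.365 2.213
v -1.02 2.247 2.087
v -1.293 3.956 3.173
v -0.585 3.838 3.048
v -1.193 3.413 2.131
v -0.081 3.32 2.954
v -0.35 2.336 2.36
v -0.689 2.895 2.036
v -0.523 3.503 2.403
v -0.035 2.935 3.571
v -0.304 1.951 2.978
v -0.571 1.886 3.654
v -0.404 2.494 4.02
v 0.027 2.599 2.927
v -1.936 3.629 3.282
v -2.205 2.645 2.689
v -1.836 3.086 2.24
v -1.669 3.694 2.606
v -1.89 3.244 3.9
v -2.159 2.26 3.306
v -1.717 2.077 3.857
v -1.551 2.685 4.224
v -2.267 2.981 3.333
v 0.899 -1.214 1.183
v -0.311 -0.619 2.134
v 1.097 0.414 0.416
v -0.114 1.008 1.367
v 2.214 -0.728 2.553
v 1.003 -0.134 3.504
v 2.411 0.899 1.786
v 1.201 1.494 2.737
v -3.493 2.862 1.231
v -4.425 2.874 1.905
v -3.175 4.691 1.639
v -4.107 4.703 2.313
v -2.533 2.397 2.567
v -3.465 2.409 3.241
v -2.215 4.226 2.975
v -3.147 4.238 3.649
v -1.823 -1.315 -1.386
v -1.393 -1.658 -1.201
v -2.067 -2.207 -0.649
v -2.497 -1.865 -0.834
v -1.439 -1.352 -0.953
v -2.113 -1.901 -0.401
v -1.665 -1.029 -0.907
v -2.339 -1.578 -0.355
v -1.965 -0.84 -1.086
v -2.639 -1.389 -0.534
v -2.198 -0.873 -1.404
v -2.872 -1.423 -0.852
v -2.256 -1.114 -1.715
v -2.93 -1.663 -1.163
v -2.112 -1.448 -1.871
v -2.786 -1.998 -1.319
v -1.832 -1.721 -1.801
v -2.506 -2.27 -1.249
v -1.548 -1.803 -1.536
v -2.222 -2.353 -0.984
f 2 1 4
f 2 4 3
f 4 1 5
f 4 5 3
f 5 1 6
f 5 6 3
f 6 1 7
f 6 7 3
f 7 1 8
f 7 8 3
f 8 1 9
f 8 9 3
f 9 1 10
f 9 10 3
f 10 1 11
f 10 11 3
f 11 1 12
f 11 12 3
f 12 1 13
f 12 13 3
f 13 1 14
f 13 14 3
f 14 1 15
f 14 15 3
f 15 1 16
f 15 16 3
f 16 1 2
f 16 2 3
f 17 54 33
f 54 28 57
f 33 57 22
f 54 57 33
f 17 33 29
f 33 22 34
f 29 34 18
f 33 34 29
f 17 29 38
f 29 18 39
f 38 39 24
f 29 39 38
f 17 38 50
f 38 24 53
f 50 53 27
f 38 53 50
f 17 50 54
f 50 27 58
f 54 58 28
f 50 58 54
f 18 34 45
f 34 22 48
f 45 48 26
f 34 48 45
f 22 57 35
f 57 28 56
f 35 56 21
f 57 56 35
f 28 58 55
f 58 27 51
f 55 51 19
f 58 51 55
f 27 53 52
f 53 24 40
f 52 40 23
f 53 40 52
f 24 39 44
f 39 18 41
f 44 41 25
f 39 41 44
f 20 46 32
f 46 26 47
f 32 47 21
f 46 47 32
f 20 32 30
f 32 21 31
f 30 31 19
f 32 31 30
f 20 30 37
f 30 19 36
f 37 36 23
f 30 36 37
f 20 37 42
f 37 23 43
f 42 43 25
f 37 43 42
f 20 42 46
f 42 25 49
f 46 49 26
f 42 49 46
f 21 47 35
f 47 26 48
f 35 48 22
f 47 48 35
f 19 31 55
f 31 21 56
f 55 56 28
f 31 56 55
f 23 36 52
f 36 19 51
f 52 51 27
f 36 51 52
f 25 43 44
f 43 23 40
f 44 40 24
f 43 40 44
f 26 49 45
f 49 25 41
f 45 41 18
f 49 41 45
f 60 62 59
f 63 60 59
f 59 62 61
f 61 63 59
f 60 66 62
f 64 60 63
f 64 66 60
f 62 66 61
f 65 63 61
f 61 66 65
f 65 64 63
f 66 64 65
f 68 70 67
f 71 68 67
f 67 70 69
f 69 71 67
f 68 74 70
f 72 68 71
f 72 74 68
f 70 74 69
f 73 71 69
f 69 74 73
f 73 72 71
f 74 72 73
f 76 75 79
f 76 79 77
f 77 79 80
f 77 80 78
f 79 75 81
f 79 81 80
f 80 81 82
f 80 82 78
f 81 75 83
f 81 83 82
f 82 83 84
f 82 84 78
f 83 75 85
f 83 85 84
f 84 85 86
f 84 86 78
f 85 75 87
f 85 87 86
f 86 87 88
f 86 88 78
f 87 75 89
f 87 89 88
f 88 89 90
f 88 90 78
f 89 75 91
f 89 91 90
f 90 91 92
f 90 92 78
f 91 75 93
f 91 93 92
f 92 93 94
f 92 94 78
f 93 75 76
f 93 76 94
f 94 76 77
f 94 77 78



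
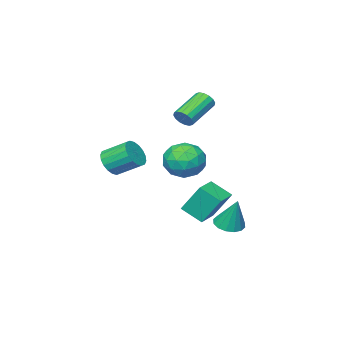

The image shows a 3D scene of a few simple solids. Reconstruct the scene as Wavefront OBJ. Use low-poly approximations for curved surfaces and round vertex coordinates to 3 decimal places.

v 3.822 -1.172 1.387
v 4.592 -0.8 1.475
v 3.949 0.344 2.261
v 3.178 -0.028 2.173
v 4.461 -0.649 1.149
v 3.818 0.495 1.935
v 4.204 -0.602 0.869
v 3.561 0.543 1.656
v 3.871 -0.667 0.693
v 3.228 0.477 1.479
v 3.528 -0.833 0.653
v 2.885 0.311 1.439
v 3.243 -1.066 0.759
v 2.6 0.079 1.545
v 3.073 -1.32 0.989
v 2.43 -0.175 1.776
v 3.051 -1.544 1.299
v 2.408 -0.4 2.085
v 3.182 -1.695 1.625
v 2.539 -0.551 2.411
v 3.439 -1.743 1.904
v 2.796 -0.598 2.691
v 3.772 -1.677 2.081
v 3.129 -0.533 2.867
v 4.115 -1.511 2.121
v 3.472 -0.367 2.907
v 4.4 -1.279 2.015
v 3.757 -0.134 2.801
v 4.57 -1.025 1.784
v 3.927 0.12 2.571
v -0.742 -0.966 3.443
v -0.471 -1.369 3.829
v -2.167 -1.596 4.783
v -2.438 -1.194 4.397
v -0.431 -1.082 3.967
v -2.128 -1.309 4.921
v -0.475 -0.764 3.965
v -2.172 -0.991 4.919
v -0.59 -0.5 3.822
v -2.287 -0.727 4.777
v -0.746 -0.361 3.579
v -2.443 -0.589 4.533
v -0.901 -0.385 3.298
v -2.597 -0.612 4.253
v -1.013 -0.564 3.057
v -2.709 -0.791 4.011
v -1.052 -0.851 2.919
v -2.749 -1.078 3.873
v -1.008 -1.169 2.921
v -2.705 -1.396 3.875
v -0.893 -1.433 3.063
v -2.59 -1.66 4.018
v -0.737 -1.571 3.307
v -2.434 -1.799 4.261
v -0.583 -1.548 3.587
v -2.279 -1.775 4.542
v -1.218 2.01 -3.155
v -0.707 1.382 -2.928
v -1.102 2.75 -1.365
v -0.443 1.695 -3.075
v -0.386 2.092 -3.243
v -0.553 2.467 -3.387
v -0.897 2.72 -3.469
v -1.327 2.782 -3.467
v -1.728 2.638 -3.381
v -1.992 2.325 -3.235
v -2.049 1.928 -3.067
v -1.883 1.553 -2.923
v -1.539 1.3 -2.841
v -1.108 1.238 -2.843
v 0.618 1.291 -1.412
v 0.197 2.199 0.156
v 0.176 2.34 -2.138
v -0.245 3.248 -0.57
v 1.865 1.832 -1.39
v 1.444 2.74 0.178
v 1.423 2.881 -2.116
v 1.002 3.789 -0.548
v -1.206 -1.758 -0.868
v -0.787 -2.342 0.156
v -3.113 -2.158 -0.316
v -2.694 -2.742 0.708
v -2.574 -1.501 0.602
v -1.396 -1.254 0.262
v -2.504 -3.246 -0.422
v -1.326 -2.999 -0.762
v -1.59 -3.262 0.432
v -1.633 -2.183 1.065
v -2.267 -2.317 -1.225
v -2.31 -1.238 -0.592
v -0.829 -2.015 -0.404
v -3.071 -2.485 0.244
v -3 -1.755 0.182
v -2.754 -2.099 0.784
v -1.187 -1.375 -0.342
v -0.941 -1.719 0.26
v -1.991 -1.224 0.522
v -2.959 -2.781 -0.42
v -2.713 -3.125 0.182
v -1.146 -2.401 -0.944
v -0.9 -2.745 -0.342
v -1.909 -3.276 -0.682
v -1.055 -2.899 0.36
v -2.176 -3.134 0.684
v -2.064 -3.43 0.02
v -1.371 -3.285 -0.18
v -1.08 -2.265 0.732
v -2.201 -2.5 1.056
v -2.13 -1.77 0.994
v -1.438 -1.625 0.794
v -1.552 -2.806 0.894
v -1.699 -2 -1.216
v -2.82 -2.235 -0.892
v -2.462 -2.875 -0.954
v -1.77 -2.73 -1.154
v -1.724 -1.366 -0.844
v -2.845 -1.601 -0.52
v -2.529 -1.215 0.02
v -1.836 -1.07 -0.18
v -2.348 -1.694 -1.054
f 2 1 5
f 2 5 3
f 3 5 6
f 3 6 4
f 5 1 7
f 5 7 6
f 6 7 8
f 6 8 4
f 7 1 9
f 7 9 8
f 8 9 10
f 8 10 4
f 9 1 11
f 9 11 10
f 10 11 12
f 10 12 4
f 11 1 13
f 11 13 12
f 12 13 14
f 12 14 4
f 13 1 15
f 13 15 14
f 14 15 16
f 14 16 4
f 15 1 17
f 15 17 16
f 16 17 18
f 16 18 4
f 17 1 19
f 17 19 18
f 18 19 20
f 18 20 4
f 19 1 21
f 19 21 20
f 20 21 22
f 20 22 4
f 21 1 23
f 21 23 22
f 22 23 24
f 22 24 4
f 23 1 25
f 23 25 24
f 24 25 26
f 24 26 4
f 25 1 27
f 25 27 26
f 26 27 28
f 26 28 4
f 27 1 29
f 27 29 28
f 28 29 30
f 28 30 4
f 29 1 2
f 29 2 30
f 30 2 3
f 30 3 4
f 32 31 35
f 32 35 33
f 33 35 36
f 33 36 34
f 35 31 37
f 35 37 36
f 36 37 38
f 36 38 34
f 37 31 39
f 37 39 38
f 38 39 40
f 38 40 34
f 39 31 41
f 39 41 40
f 40 41 42
f 40 42 34
f 41 31 43
f 41 43 42
f 42 43 44
f 42 44 34
f 43 31 45
f 43 45 44
f 44 45 46
f 44 46 34
f 45 31 47
f 45 47 46
f 46 47 48
f 46 48 34
f 47 31 49
f 47 49 48
f 48 49 50
f 48 50 34
f 49 31 51
f 49 51 50
f 50 51 52
f 50 52 34
f 51 31 53
f 51 53 52
f 52 53 54
f 52 54 34
f 53 31 55
f 53 55 54
f 54 55 56
f 54 56 34
f 55 31 32
f 55 32 56
f 56 32 33
f 56 33 34
f 58 57 60
f 58 60 59
f 60 57 61
f 60 61 59
f 61 57 62
f 61 62 59
f 62 57 63
f 62 63 59
f 63 57 64
f 63 64 59
f 64 57 65
f 64 65 59
f 65 57 66
f 65 66 59
f 66 57 67
f 66 67 59
f 67 57 68
f 67 68 59
f 68 57 69
f 68 69 59
f 69 57 70
f 69 70 59
f 70 57 58
f 70 58 59
f 72 74 71
f 75 72 71
f 71 74 73
f 73 75 71
f 72 78 74
f 76 72 75
f 76 78 72
f 74 78 73
f 77 75 73
f 73 78 77
f 77 76 75
f 78 76 77
f 79 116 95
f 116 90 119
f 95 119 84
f 116 119 95
f 79 95 91
f 95 84 96
f 91 96 80
f 95 96 91
f 79 91 100
f 91 80 101
f 100 101 86
f 91 101 100
f 79 100 112
f 100 86 115
f 112 115 89
f 100 115 112
f 79 112 116
f 112 89 120
f 116 120 90
f 112 120 116
f 80 96 107
f 96 84 110
f 107 110 88
f 96 110 107
f 84 119 97
f 119 90 118
f 97 118 83
f 119 118 97
f 90 120 117
f 120 89 113
f 117 113 81
f 120 113 117
f 89 115 114
f 115 86 102
f 114 102 85
f 115 102 114
f 86 101 106
f 101 80 103
f 106 103 87
f 101 103 106
f 82 108 94
f 108 88 109
f 94 109 83
f 108 109 94
f 82 94 92
f 94 83 93
f 92 93 81
f 94 93 92
f 82 92 99
f 92 81 98
f 99 98 85
f 92 98 99
f 82 99 104
f 99 85 105
f 104 105 87
f 99 105 104
f 82 104 108
f 104 87 111
f 108 111 88
f 104 111 108
f 83 109 97
f 109 88 110
f 97 110 84
f 109 110 97
f 81 93 117
f 93 83 118
f 117 118 90
f 93 118 117
f 85 98 114
f 98 81 113
f 114 113 89
f 98 113 114
f 87 105 106
f 105 85 102
f 106 102 86
f 105 102 106
f 88 111 107
f 111 87 103
f 107 103 80
f 111 103 107



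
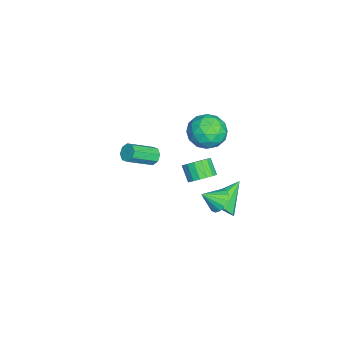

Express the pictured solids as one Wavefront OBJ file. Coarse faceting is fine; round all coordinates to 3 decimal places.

v 1.127 2.104 -0.952
v 1.819 2.486 -0.773
v 1.453 1.156 -0.188
v 1.543 2.621 -0.488
v 1.155 2.618 -0.327
v 0.761 2.477 -0.334
v 0.464 2.236 -0.507
v 0.345 1.959 -0.798
v 0.436 1.721 -1.132
v 0.712 1.586 -1.417
v 1.099 1.589 -1.577
v 1.494 1.73 -1.571
v 1.79 1.971 -1.398
v 1.909 2.248 -1.106
v -3.684 -2.206 -1.886
v -3.182 -2.138 -2.26
v -2.234 -3.466 -1.228
v -2.736 -3.534 -0.854
v -3.172 -1.839 -1.883
v -2.225 -3.166 -0.851
v -3.463 -1.754 -1.507
v -2.515 -3.082 -0.475
v -3.883 -1.934 -1.353
v -2.935 -3.262 -0.322
v -4.186 -2.274 -1.512
v -3.238 -3.602 -0.48
v -4.195 -2.574 -1.889
v -3.248 -3.901 -0.857
v -3.905 -2.658 -2.265
v -2.957 -3.986 -1.233
v -3.485 -2.478 -2.418
v -2.537 -3.806 -1.387
v -1.665 1.816 -4.255
v -1.078 1.608 -3.361
v -3.075 2.864 -3.085
v -0.856 2.25 -3.668
v -1.012 2.689 -4.25
v -1.475 2.72 -4.834
v -2.026 2.328 -5.147
v -2.409 1.696 -5.043
v -2.444 1.121 -4.57
v -2.114 0.871 -3.95
v -1.575 1.063 -3.472
v -3.002 0.754 -3.009
v -2.472 1.062 -2.392
v -3.188 0.613 -1.554
v -3.718 0.306 -2.171
v -2.742 1.373 -2.456
v -3.457 0.924 -1.617
v -3.071 1.542 -2.646
v -3.787 1.093 -1.808
v -3.384 1.531 -2.92
v -4.1 1.082 -2.082
v -3.61 1.341 -3.214
v -4.326 0.893 -2.376
v -3.697 1.018 -3.461
v -4.413 0.569 -2.623
v -3.624 0.634 -3.605
v -4.34 0.185 -2.767
v -3.409 0.277 -3.612
v -4.125 -0.171 -2.774
v -3.101 0.03 -3.481
v -3.817 -0.418 -2.643
v -2.77 -0.051 -3.242
v -3.486 -0.5 -2.404
v -2.492 0.052 -2.949
v -3.208 -0.396 -2.111
v -2.331 0.316 -2.67
v -3.047 -0.132 -1.832
v -2.324 0.681 -2.469
v -3.04 0.232 -1.631
v -1.605 1.526 2.154
v -0.78 2.221 2.701
v -1.3 0.119 3.479
v -0.475 0.814 4.026
v -1.645 1.118 4.067
v -1.833 1.988 3.247
v -0.247 0.352 2.933
v -0.435 1.222 2.113
v 0.059 1.495 3.183
v -0.805 1.969 3.883
v -1.275 0.371 2.297
v -2.139 0.845 2.997
v -1.219 1.997 2.311
v -0.861 0.343 3.869
v -1.548 0.522 3.893
v -1.064 0.93 4.214
v -1.838 1.86 2.632
v -1.353 2.268 2.954
v -1.862 1.62 3.757
v -0.727 0.072 3.226
v -0.242 0.48 3.548
v -1.016 1.41 1.966
v -0.532 1.818 2.287
v -0.218 0.72 2.423
v -0.241 1.979 2.916
v -0.062 1.152 3.695
v 0.072 0.881 3.052
v -0.038 1.392 2.57
v -0.749 2.257 3.328
v -0.57 1.43 4.107
v -1.258 1.609 4.13
v -1.368 2.12 3.649
v -0.256 1.831 3.611
v -1.51 0.91 2.073
v -1.331 0.083 2.852
v -0.712 0.22 2.531
v -0.822 0.731 2.05
v -2.018 1.188 2.485
v -1.839 0.361 3.264
v -2.042 0.948 3.61
v -2.152 1.459 3.128
v -1.824 0.509 2.569
f 2 1 4
f 2 4 3
f 4 1 5
f 4 5 3
f 5 1 6
f 5 6 3
f 6 1 7
f 6 7 3
f 7 1 8
f 7 8 3
f 8 1 9
f 8 9 3
f 9 1 10
f 9 10 3
f 10 1 11
f 10 11 3
f 11 1 12
f 11 12 3
f 12 1 13
f 12 13 3
f 13 1 14
f 13 14 3
f 14 1 2
f 14 2 3
f 16 15 19
f 16 19 17
f 17 19 20
f 17 20 18
f 19 15 21
f 19 21 20
f 20 21 22
f 20 22 18
f 21 15 23
f 21 23 22
f 22 23 24
f 22 24 18
f 23 15 25
f 23 25 24
f 24 25 26
f 24 26 18
f 25 15 27
f 25 27 26
f 26 27 28
f 26 28 18
f 27 15 29
f 27 29 28
f 28 29 30
f 28 30 18
f 29 15 31
f 29 31 30
f 30 31 32
f 30 32 18
f 31 15 16
f 31 16 32
f 32 16 17
f 32 17 18
f 34 33 36
f 34 36 35
f 36 33 37
f 36 37 35
f 37 33 38
f 37 38 35
f 38 33 39
f 38 39 35
f 39 33 40
f 39 40 35
f 40 33 41
f 40 41 35
f 41 33 42
f 41 42 35
f 42 33 43
f 42 43 35
f 43 33 34
f 43 34 35
f 45 44 48
f 45 48 46
f 46 48 49
f 46 49 47
f 48 44 50
f 48 50 49
f 49 50 51
f 49 51 47
f 50 44 52
f 50 52 51
f 51 52 53
f 51 53 47
f 52 44 54
f 52 54 53
f 53 54 55
f 53 55 47
f 54 44 56
f 54 56 55
f 55 56 57
f 55 57 47
f 56 44 58
f 56 58 57
f 57 58 59
f 57 59 47
f 58 44 60
f 58 60 59
f 59 60 61
f 59 61 47
f 60 44 62
f 60 62 61
f 61 62 63
f 61 63 47
f 62 44 64
f 62 64 63
f 63 64 65
f 63 65 47
f 64 44 66
f 64 66 65
f 65 66 67
f 65 67 47
f 66 44 68
f 66 68 67
f 67 68 69
f 67 69 47
f 68 44 70
f 68 70 69
f 69 70 71
f 69 71 47
f 70 44 45
f 70 45 71
f 71 45 46
f 71 46 47
f 72 109 88
f 109 83 112
f 88 112 77
f 109 112 88
f 72 88 84
f 88 77 89
f 84 89 73
f 88 89 84
f 72 84 93
f 84 73 94
f 93 94 79
f 84 94 93
f 72 93 105
f 93 79 108
f 105 108 82
f 93 108 105
f 72 105 109
f 105 82 113
f 109 113 83
f 105 113 109
f 73 89 100
f 89 77 103
f 100 103 81
f 89 103 100
f 77 112 90
f 112 83 111
f 90 111 76
f 112 111 90
f 83 113 110
f 113 82 106
f 110 106 74
f 113 106 110
f 82 108 107
f 108 79 95
f 107 95 78
f 108 95 107
f 79 94 99
f 94 73 96
f 99 96 80
f 94 96 99
f 75 101 87
f 101 81 102
f 87 102 76
f 101 102 87
f 75 87 85
f 87 76 86
f 85 86 74
f 87 86 85
f 75 85 92
f 85 74 91
f 92 91 78
f 85 91 92
f 75 92 97
f 92 78 98
f 97 98 80
f 92 98 97
f 75 97 101
f 97 80 104
f 101 104 81
f 97 104 101
f 76 102 90
f 102 81 103
f 90 103 77
f 102 103 90
f 74 86 110
f 86 76 111
f 110 111 83
f 86 111 110
f 78 91 107
f 91 74 106
f 107 106 82
f 91 106 107
f 80 98 99
f 98 78 95
f 99 95 79
f 98 95 99
f 81 104 100
f 104 80 96
f 100 96 73
f 104 96 100



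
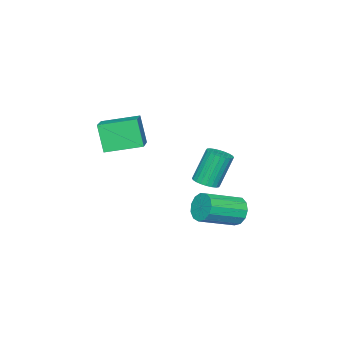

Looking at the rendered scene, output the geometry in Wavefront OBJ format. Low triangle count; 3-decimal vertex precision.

v -3.125 0.212 -2.461
v -2.504 0.073 -2.194
v -3.174 0.429 -0.452
v -3.795 0.568 -0.719
v -2.484 0.338 -2.24
v -3.153 0.693 -0.498
v -2.561 0.583 -2.32
v -3.23 0.939 -0.578
v -2.724 0.772 -2.421
v -3.393 1.128 -0.679
v -2.948 0.876 -2.529
v -3.617 1.231 -0.786
v -3.199 0.878 -2.625
v -3.868 1.234 -0.883
v -3.439 0.78 -2.697
v -4.108 1.135 -0.955
v -3.631 0.594 -2.733
v -4.3 0.95 -0.991
v -3.746 0.351 -2.728
v -4.416 0.707 -0.986
v -3.767 0.087 -2.682
v -4.436 0.442 -0.94
v -3.69 -0.159 -2.602
v -4.359 0.197 -0.86
v -3.527 -0.348 -2.501
v -4.196 0.008 -0.759
v -3.303 -0.451 -2.394
v -3.972 -0.096 -0.651
v -3.052 -0.454 -2.297
v -3.721 -0.098 -0.555
v -2.812 -0.355 -2.225
v -3.481 0 -0.483
v -2.62 -0.17 -2.189
v -3.289 0.186 -0.447
v 0.997 -2.456 0.883
v 0.716 -2.997 2.33
v 0.018 -0.978 1.245
v -0.263 -1.519 2.692
v 2.443 -1.641 1.468
v 2.162 -2.182 2.915
v 1.464 -0.163 1.83
v 1.183 -0.704 3.277
v -2.739 2.16 -3.615
v -2.335 2.279 -4.33
v -0.696 1.339 -3.56
v -1.101 1.22 -2.845
v -2.245 2.653 -4.065
v -0.607 1.714 -3.294
v -2.313 2.87 -3.656
v -0.674 1.931 -2.885
v -2.516 2.862 -3.235
v -0.877 1.923 -2.464
v -2.789 2.631 -2.934
v -1.151 1.692 -2.163
v -3.047 2.25 -2.85
v -1.409 1.311 -2.079
v -3.207 1.841 -3.009
v -1.569 0.901 -2.238
v -3.219 1.532 -3.36
v -1.58 0.593 -2.589
v -3.078 1.423 -3.793
v -1.44 0.484 -3.022
v -2.83 1.548 -4.169
v -1.191 0.608 -3.398
v -2.553 1.867 -4.369
v -0.914 0.927 -3.598
f 2 1 5
f 2 5 3
f 3 5 6
f 3 6 4
f 5 1 7
f 5 7 6
f 6 7 8
f 6 8 4
f 7 1 9
f 7 9 8
f 8 9 10
f 8 10 4
f 9 1 11
f 9 11 10
f 10 11 12
f 10 12 4
f 11 1 13
f 11 13 12
f 12 13 14
f 12 14 4
f 13 1 15
f 13 15 14
f 14 15 16
f 14 16 4
f 15 1 17
f 15 17 16
f 16 17 18
f 16 18 4
f 17 1 19
f 17 19 18
f 18 19 20
f 18 20 4
f 19 1 21
f 19 21 20
f 20 21 22
f 20 22 4
f 21 1 23
f 21 23 22
f 22 23 24
f 22 24 4
f 23 1 25
f 23 25 24
f 24 25 26
f 24 26 4
f 25 1 27
f 25 27 26
f 26 27 28
f 26 28 4
f 27 1 29
f 27 29 28
f 28 29 30
f 28 30 4
f 29 1 31
f 29 31 30
f 30 31 32
f 30 32 4
f 31 1 33
f 31 33 32
f 32 33 34
f 32 34 4
f 33 1 2
f 33 2 34
f 34 2 3
f 34 3 4
f 36 38 35
f 39 36 35
f 35 38 37
f 37 39 35
f 36 42 38
f 40 36 39
f 40 42 36
f 38 42 37
f 41 39 37
f 37 42 41
f 41 40 39
f 42 40 41
f 44 43 47
f 44 47 45
f 45 47 48
f 45 48 46
f 47 43 49
f 47 49 48
f 48 49 50
f 48 50 46
f 49 43 51
f 49 51 50
f 50 51 52
f 50 52 46
f 51 43 53
f 51 53 52
f 52 53 54
f 52 54 46
f 53 43 55
f 53 55 54
f 54 55 56
f 54 56 46
f 55 43 57
f 55 57 56
f 56 57 58
f 56 58 46
f 57 43 59
f 57 59 58
f 58 59 60
f 58 60 46
f 59 43 61
f 59 61 60
f 60 61 62
f 60 62 46
f 61 43 63
f 61 63 62
f 62 63 64
f 62 64 46
f 63 43 65
f 63 65 64
f 64 65 66
f 64 66 46
f 65 43 44
f 65 44 66
f 66 44 45
f 66 45 46



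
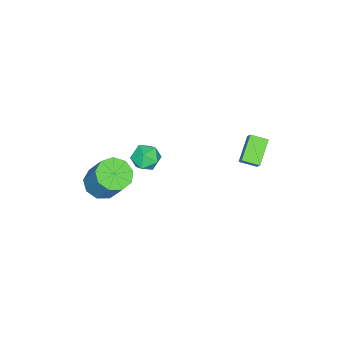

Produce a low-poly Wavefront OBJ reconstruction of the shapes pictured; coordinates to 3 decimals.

v -1.823 -1.757 1.404
v -1.229 -1.313 0.924
v -1.631 -2.907 0.576
v -1.037 -2.463 0.096
v -0.851 -2.692 0.929
v -0.969 -1.981 1.44
v -1.891 -2.239 0.06
v -2.009 -1.528 0.571
v -1.271 -1.611 0.093
v -0.628 -1.891 0.631
v -2.232 -2.329 0.869
v -1.589 -2.609 1.407
v 2.379 -2.326 2.035
v 2.802 -1.634 1.503
v 3.304 -0.581 3.274
v 2.881 -1.274 3.805
v 2.162 -1.488 1.598
v 2.664 -0.435 3.368
v 1.623 -1.734 1.897
v 2.125 -0.681 3.667
v 1.438 -2.257 2.261
v 1.94 -1.205 4.031
v 1.693 -2.813 2.519
v 2.195 -1.76 4.289
v 2.269 -3.141 2.55
v 2.771 -2.088 4.321
v 2.897 -3.088 2.341
v 3.399 -2.035 4.111
v 3.282 -2.678 1.988
v 3.784 -1.626 3.758
v 3.244 -2.104 1.657
v 3.746 -1.052 3.428
v -4.192 2.227 2.331
v -3.764 2.615 3.047
v -4.524 3.087 2.063
v -4.095 3.475 2.778
v -2.905 2.445 1.442
v -2.476 2.833 2.157
v -3.236 3.305 1.173
v -2.808 3.693 1.889
f 1 12 6
f 1 6 2
f 1 2 8
f 1 8 11
f 1 11 12
f 2 6 10
f 6 12 5
f 12 11 3
f 11 8 7
f 8 2 9
f 4 10 5
f 4 5 3
f 4 3 7
f 4 7 9
f 4 9 10
f 5 10 6
f 3 5 12
f 7 3 11
f 9 7 8
f 10 9 2
f 14 13 17
f 14 17 15
f 15 17 18
f 15 18 16
f 17 13 19
f 17 19 18
f 18 19 20
f 18 20 16
f 19 13 21
f 19 21 20
f 20 21 22
f 20 22 16
f 21 13 23
f 21 23 22
f 22 23 24
f 22 24 16
f 23 13 25
f 23 25 24
f 24 25 26
f 24 26 16
f 25 13 27
f 25 27 26
f 26 27 28
f 26 28 16
f 27 13 29
f 27 29 28
f 28 29 30
f 28 30 16
f 29 13 31
f 29 31 30
f 30 31 32
f 30 32 16
f 31 13 14
f 31 14 32
f 32 14 15
f 32 15 16
f 34 36 33
f 37 34 33
f 33 36 35
f 35 37 33
f 34 40 36
f 38 34 37
f 38 40 34
f 36 40 35
f 39 37 35
f 35 40 39
f 39 38 37
f 40 38 39



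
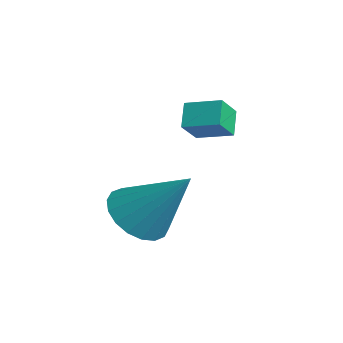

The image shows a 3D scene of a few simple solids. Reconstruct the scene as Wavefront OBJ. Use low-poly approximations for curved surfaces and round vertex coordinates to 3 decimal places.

v 0.039 -1.831 -1.541
v 0.381 -2.425 -0.897
v -0.48 -1.496 -0.957
v -0.138 -2.09 -0.313
v 0.778 -1.13 -1.287
v 1.12 -1.724 -0.643
v 0.259 -0.795 -0.703
v 0.601 -1.389 -0.059
v 1.401 -4.112 -3.174
v 1.932 -3.644 -3.823
v 2.539 -3.228 -1.606
v 1.613 -3.371 -3.746
v 1.252 -3.244 -3.556
v 0.921 -3.289 -3.29
v 0.684 -3.498 -3.001
v 0.59 -3.828 -2.747
v 0.657 -4.214 -2.577
v 0.871 -4.58 -2.526
v 1.19 -4.854 -2.603
v 1.551 -4.981 -2.793
v 1.882 -4.935 -3.059
v 2.118 -4.727 -3.348
v 2.212 -4.397 -3.602
v 2.146 -4.01 -3.772
f 2 4 1
f 5 2 1
f 1 4 3
f 3 5 1
f 2 8 4
f 6 2 5
f 6 8 2
f 4 8 3
f 7 5 3
f 3 8 7
f 7 6 5
f 8 6 7
f 10 9 12
f 10 12 11
f 12 9 13
f 12 13 11
f 13 9 14
f 13 14 11
f 14 9 15
f 14 15 11
f 15 9 16
f 15 16 11
f 16 9 17
f 16 17 11
f 17 9 18
f 17 18 11
f 18 9 19
f 18 19 11
f 19 9 20
f 19 20 11
f 20 9 21
f 20 21 11
f 21 9 22
f 21 22 11
f 22 9 23
f 22 23 11
f 23 9 24
f 23 24 11
f 24 9 10
f 24 10 11



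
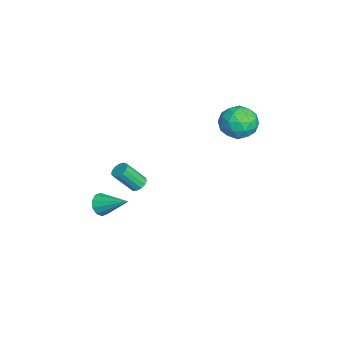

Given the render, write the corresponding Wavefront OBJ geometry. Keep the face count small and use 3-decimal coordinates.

v -1.804 4.443 2.976
v -1.115 4.357 2.025
v -1.905 2.543 3.075
v -1.216 2.457 2.124
v -0.77 2.851 3.14
v -0.708 4.026 3.079
v -2.312 2.874 2.021
v -2.25 4.049 1.96
v -1.429 3.388 1.435
v -0.476 3.373 2.127
v -2.544 3.527 2.973
v -1.591 3.512 3.665
v -1.451 4.567 2.492
v -1.569 2.333 2.608
v -1.307 2.565 3.205
v -0.902 2.514 2.646
v -1.212 4.372 3.112
v -0.807 4.321 2.553
v -0.604 3.436 3.208
v -2.213 2.579 2.547
v -1.808 2.528 1.988
v -2.118 4.386 2.454
v -1.713 4.335 1.895
v -2.416 3.464 1.892
v -1.23 3.947 1.586
v -1.289 2.83 1.644
v -1.934 3.075 1.583
v -1.897 3.765 1.547
v -0.67 3.938 1.993
v -0.729 2.821 2.051
v -0.467 3.053 2.648
v -0.431 3.743 2.612
v -0.855 3.368 1.646
v -2.291 4.079 3.049
v -2.35 2.962 3.107
v -2.589 3.157 2.488
v -2.553 3.847 2.452
v -1.731 4.07 3.456
v -1.79 2.953 3.514
v -1.123 3.135 3.553
v -1.086 3.825 3.517
v -2.165 3.532 3.454
v -2.938 -1.996 -3.603
v -2.385 -2.104 -3.743
v -2.25 -3.173 -2.376
v -2.802 -3.064 -2.237
v -2.381 -1.847 -3.542
v -2.245 -2.915 -2.175
v -2.553 -1.636 -3.36
v -2.417 -2.705 -1.994
v -2.847 -1.54 -3.256
v -2.712 -2.609 -1.889
v -3.17 -1.589 -3.262
v -3.035 -2.657 -1.895
v -3.42 -1.766 -3.376
v -3.284 -2.835 -2.01
v -3.516 -2.017 -3.563
v -3.381 -3.085 -2.196
v -3.429 -2.261 -3.762
v -3.293 -3.329 -2.395
v -3.185 -2.421 -3.911
v -3.05 -3.489 -2.544
v -2.864 -2.445 -3.962
v -2.728 -3.514 -2.596
v -2.565 -2.328 -3.9
v -2.43 -3.396 -2.533
v 2.045 -4.045 -1.321
v 2.556 -4.01 -1.869
v 2.935 -2.615 -0.399
v 2.208 -3.723 -1.978
v 1.798 -3.56 -1.836
v 1.483 -3.582 -1.497
v 1.382 -3.781 -1.091
v 1.535 -4.081 -0.772
v 1.883 -4.368 -0.663
v 2.293 -4.531 -0.805
v 2.608 -4.509 -1.144
v 2.709 -4.31 -1.55
f 1 38 17
f 38 12 41
f 17 41 6
f 38 41 17
f 1 17 13
f 17 6 18
f 13 18 2
f 17 18 13
f 1 13 22
f 13 2 23
f 22 23 8
f 13 23 22
f 1 22 34
f 22 8 37
f 34 37 11
f 22 37 34
f 1 34 38
f 34 11 42
f 38 42 12
f 34 42 38
f 2 18 29
f 18 6 32
f 29 32 10
f 18 32 29
f 6 41 19
f 41 12 40
f 19 40 5
f 41 40 19
f 12 42 39
f 42 11 35
f 39 35 3
f 42 35 39
f 11 37 36
f 37 8 24
f 36 24 7
f 37 24 36
f 8 23 28
f 23 2 25
f 28 25 9
f 23 25 28
f 4 30 16
f 30 10 31
f 16 31 5
f 30 31 16
f 4 16 14
f 16 5 15
f 14 15 3
f 16 15 14
f 4 14 21
f 14 3 20
f 21 20 7
f 14 20 21
f 4 21 26
f 21 7 27
f 26 27 9
f 21 27 26
f 4 26 30
f 26 9 33
f 30 33 10
f 26 33 30
f 5 31 19
f 31 10 32
f 19 32 6
f 31 32 19
f 3 15 39
f 15 5 40
f 39 40 12
f 15 40 39
f 7 20 36
f 20 3 35
f 36 35 11
f 20 35 36
f 9 27 28
f 27 7 24
f 28 24 8
f 27 24 28
f 10 33 29
f 33 9 25
f 29 25 2
f 33 25 29
f 44 43 47
f 44 47 45
f 45 47 48
f 45 48 46
f 47 43 49
f 47 49 48
f 48 49 50
f 48 50 46
f 49 43 51
f 49 51 50
f 50 51 52
f 50 52 46
f 51 43 53
f 51 53 52
f 52 53 54
f 52 54 46
f 53 43 55
f 53 55 54
f 54 55 56
f 54 56 46
f 55 43 57
f 55 57 56
f 56 57 58
f 56 58 46
f 57 43 59
f 57 59 58
f 58 59 60
f 58 60 46
f 59 43 61
f 59 61 60
f 60 61 62
f 60 62 46
f 61 43 63
f 61 63 62
f 62 63 64
f 62 64 46
f 63 43 65
f 63 65 64
f 64 65 66
f 64 66 46
f 65 43 44
f 65 44 66
f 66 44 45
f 66 45 46
f 68 67 70
f 68 70 69
f 70 67 71
f 70 71 69
f 71 67 72
f 71 72 69
f 72 67 73
f 72 73 69
f 73 67 74
f 73 74 69
f 74 67 75
f 74 75 69
f 75 67 76
f 75 76 69
f 76 67 77
f 76 77 69
f 77 67 78
f 77 78 69
f 78 67 68
f 78 68 69



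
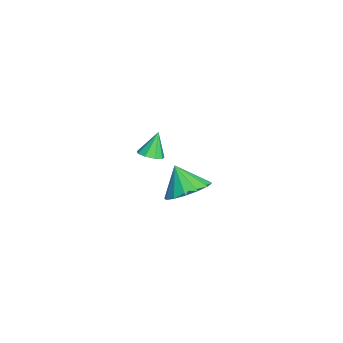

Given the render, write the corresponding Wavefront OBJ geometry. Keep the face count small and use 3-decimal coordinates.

v -1.241 1.644 -2.605
v -0.619 0.765 -2.78
v -1.759 1.036 -1.395
v -0.3 1.111 -2.469
v -0.232 1.6 -2.195
v -0.435 2.1 -2.031
v -0.853 2.478 -2.021
v -1.376 2.632 -2.167
v -1.862 2.522 -2.43
v -2.182 2.176 -2.741
v -2.25 1.688 -3.015
v -2.047 1.187 -3.179
v -1.628 0.809 -3.19
v -1.106 0.655 -3.044
v 3.176 0.449 2.527
v 3.68 0.657 2.658
v 2.784 0.731 3.593
v 3.46 0.931 2.504
v 3.108 0.98 2.362
v 2.788 0.78 2.297
v 2.649 0.426 2.339
v 2.757 0.082 2.47
v 3.062 -0.09 2.627
v 3.419 -0.009 2.738
v 3.663 0.286 2.75
f 2 1 4
f 2 4 3
f 4 1 5
f 4 5 3
f 5 1 6
f 5 6 3
f 6 1 7
f 6 7 3
f 7 1 8
f 7 8 3
f 8 1 9
f 8 9 3
f 9 1 10
f 9 10 3
f 10 1 11
f 10 11 3
f 11 1 12
f 11 12 3
f 12 1 13
f 12 13 3
f 13 1 14
f 13 14 3
f 14 1 2
f 14 2 3
f 16 15 18
f 16 18 17
f 18 15 19
f 18 19 17
f 19 15 20
f 19 20 17
f 20 15 21
f 20 21 17
f 21 15 22
f 21 22 17
f 22 15 23
f 22 23 17
f 23 15 24
f 23 24 17
f 24 15 25
f 24 25 17
f 25 15 16
f 25 16 17



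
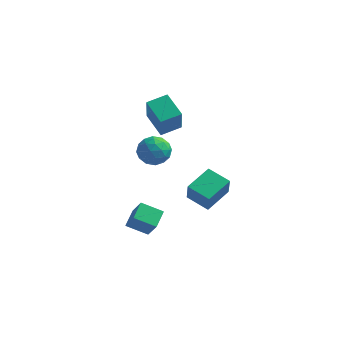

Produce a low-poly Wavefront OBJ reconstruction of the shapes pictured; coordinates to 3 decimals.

v 2.64 1.894 -3.583
v 2.922 1.304 -2.133
v 3.311 3.691 -2.981
v 3.592 3.101 -1.532
v 4.168 1.479 -4.048
v 4.449 0.889 -2.599
v 4.838 3.276 -3.447
v 5.12 2.686 -1.997
v -0.292 2.086 0.33
v 0.701 2.638 0.332
v 0.599 0.482 0.428
v 1.592 1.034 0.43
v 0.9 1.106 1.327
v 0.35 2.097 1.267
v 0.95 1.023 -0.507
v 0.4 2.014 -0.567
v 1.469 1.98 -0.185
v 1.438 2.032 0.949
v -0.138 1.088 -0.189
v -0.169 1.14 0.945
v 0.126 2.503 0.323
v 1.174 0.617 0.437
v 0.767 0.66 0.965
v 1.35 0.984 0.966
v -0.08 2.185 0.872
v 0.503 2.509 0.874
v 0.62 1.609 1.458
v 0.797 0.611 -0.114
v 1.38 0.935 -0.112
v -0.05 2.136 -0.206
v 0.533 2.46 -0.205
v 0.68 1.511 -0.698
v 1.161 2.441 0.02
v 1.685 1.498 0.077
v 1.308 1.491 -0.474
v 0.984 2.074 -0.509
v 1.143 2.471 0.686
v 1.666 1.528 0.744
v 1.26 1.57 1.271
v 0.936 2.153 1.236
v 1.594 2.084 0.382
v -0.366 1.592 0.016
v 0.157 0.649 0.074
v 0.364 0.967 -0.476
v 0.04 1.55 -0.511
v -0.385 1.622 0.683
v 0.139 0.679 0.74
v 0.316 1.046 1.269
v -0.008 1.629 1.234
v -0.294 1.036 0.378
v 1.084 1.581 1.88
v 1.467 0.606 3.746
v -0.222 2.587 2.674
v 0.161 1.612 4.54
v 2.039 2.568 2.2
v 2.422 1.593 4.066
v 0.733 3.574 2.994
v 1.116 2.599 4.86
v 1.364 -1.267 -5.149
v 0.023 -1.564 -4.497
v 1.349 -0.055 -4.627
v 0.009 -0.352 -3.975
v 2.131 -1.828 -3.825
v 0.791 -2.125 -3.173
v 2.117 -0.616 -3.303
v 0.776 -0.913 -2.651
f 2 4 1
f 5 2 1
f 1 4 3
f 3 5 1
f 2 8 4
f 6 2 5
f 6 8 2
f 4 8 3
f 7 5 3
f 3 8 7
f 7 6 5
f 8 6 7
f 9 46 25
f 46 20 49
f 25 49 14
f 46 49 25
f 9 25 21
f 25 14 26
f 21 26 10
f 25 26 21
f 9 21 30
f 21 10 31
f 30 31 16
f 21 31 30
f 9 30 42
f 30 16 45
f 42 45 19
f 30 45 42
f 9 42 46
f 42 19 50
f 46 50 20
f 42 50 46
f 10 26 37
f 26 14 40
f 37 40 18
f 26 40 37
f 14 49 27
f 49 20 48
f 27 48 13
f 49 48 27
f 20 50 47
f 50 19 43
f 47 43 11
f 50 43 47
f 19 45 44
f 45 16 32
f 44 32 15
f 45 32 44
f 16 31 36
f 31 10 33
f 36 33 17
f 31 33 36
f 12 38 24
f 38 18 39
f 24 39 13
f 38 39 24
f 12 24 22
f 24 13 23
f 22 23 11
f 24 23 22
f 12 22 29
f 22 11 28
f 29 28 15
f 22 28 29
f 12 29 34
f 29 15 35
f 34 35 17
f 29 35 34
f 12 34 38
f 34 17 41
f 38 41 18
f 34 41 38
f 13 39 27
f 39 18 40
f 27 40 14
f 39 40 27
f 11 23 47
f 23 13 48
f 47 48 20
f 23 48 47
f 15 28 44
f 28 11 43
f 44 43 19
f 28 43 44
f 17 35 36
f 35 15 32
f 36 32 16
f 35 32 36
f 18 41 37
f 41 17 33
f 37 33 10
f 41 33 37
f 52 54 51
f 55 52 51
f 51 54 53
f 53 55 51
f 52 58 54
f 56 52 55
f 56 58 52
f 54 58 53
f 57 55 53
f 53 58 57
f 57 56 55
f 58 56 57
f 60 62 59
f 63 60 59
f 59 62 61
f 61 63 59
f 60 66 62
f 64 60 63
f 64 66 60
f 62 66 61
f 65 63 61
f 61 66 65
f 65 64 63
f 66 64 65

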